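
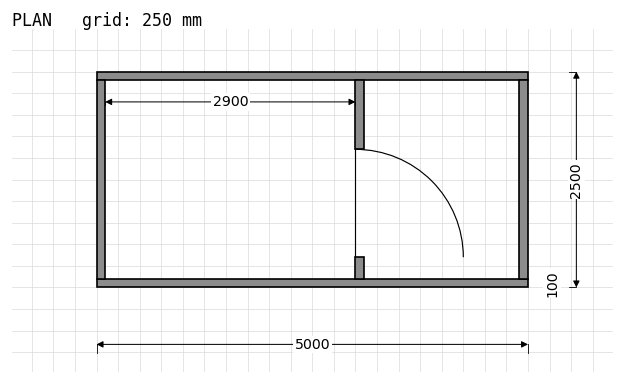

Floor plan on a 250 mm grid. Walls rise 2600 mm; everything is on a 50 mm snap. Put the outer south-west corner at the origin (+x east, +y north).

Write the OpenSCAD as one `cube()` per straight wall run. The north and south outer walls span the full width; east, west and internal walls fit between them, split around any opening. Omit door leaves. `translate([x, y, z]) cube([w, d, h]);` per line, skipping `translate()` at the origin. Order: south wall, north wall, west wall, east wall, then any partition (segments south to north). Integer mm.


cube([5000, 100, 2600]);
translate([0, 2400, 0]) cube([5000, 100, 2600]);
translate([0, 100, 0]) cube([100, 2300, 2600]);
translate([4900, 100, 0]) cube([100, 2300, 2600]);
translate([3000, 100, 0]) cube([100, 250, 2600]);
translate([3000, 1600, 0]) cube([100, 800, 2600]);


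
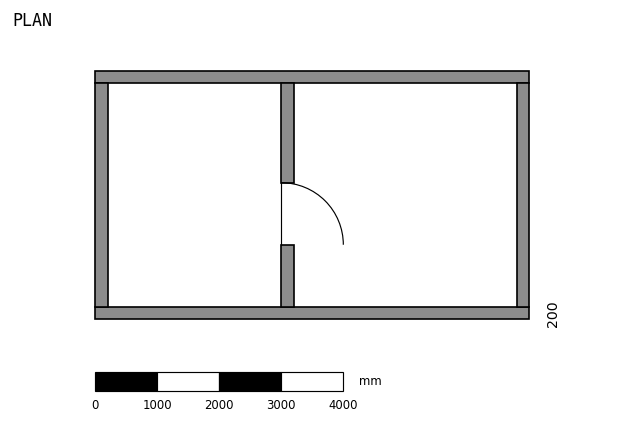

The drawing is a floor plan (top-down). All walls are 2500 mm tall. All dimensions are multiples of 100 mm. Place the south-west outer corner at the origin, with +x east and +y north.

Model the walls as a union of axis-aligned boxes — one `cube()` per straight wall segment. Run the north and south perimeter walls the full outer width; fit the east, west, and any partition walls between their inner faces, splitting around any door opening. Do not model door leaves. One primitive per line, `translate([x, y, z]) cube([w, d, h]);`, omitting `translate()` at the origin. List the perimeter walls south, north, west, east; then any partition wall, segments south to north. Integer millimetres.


cube([7000, 200, 2500]);
translate([0, 3800, 0]) cube([7000, 200, 2500]);
translate([0, 200, 0]) cube([200, 3600, 2500]);
translate([6800, 200, 0]) cube([200, 3600, 2500]);
translate([3000, 200, 0]) cube([200, 1000, 2500]);
translate([3000, 2200, 0]) cube([200, 1600, 2500]);


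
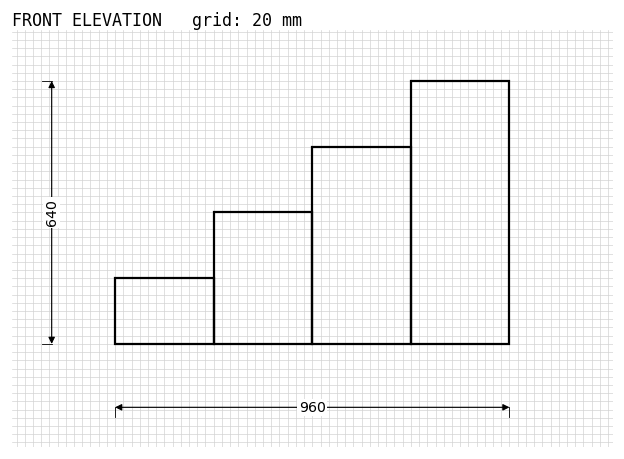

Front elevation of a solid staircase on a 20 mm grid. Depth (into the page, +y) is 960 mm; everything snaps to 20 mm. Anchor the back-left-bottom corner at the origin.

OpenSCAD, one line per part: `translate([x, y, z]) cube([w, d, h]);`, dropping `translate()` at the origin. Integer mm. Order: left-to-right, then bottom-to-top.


cube([240, 960, 160]);
translate([240, 0, 0]) cube([240, 960, 320]);
translate([480, 0, 0]) cube([240, 960, 480]);
translate([720, 0, 0]) cube([240, 960, 640]);


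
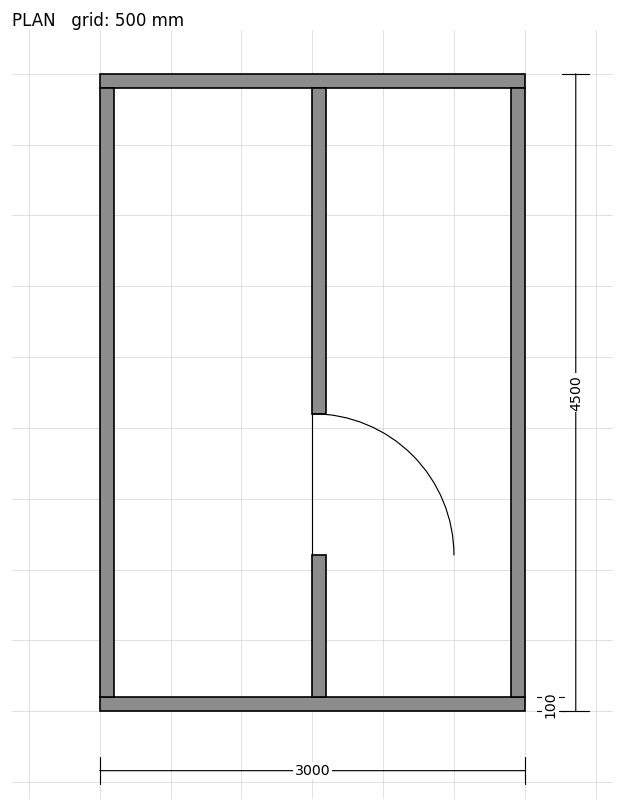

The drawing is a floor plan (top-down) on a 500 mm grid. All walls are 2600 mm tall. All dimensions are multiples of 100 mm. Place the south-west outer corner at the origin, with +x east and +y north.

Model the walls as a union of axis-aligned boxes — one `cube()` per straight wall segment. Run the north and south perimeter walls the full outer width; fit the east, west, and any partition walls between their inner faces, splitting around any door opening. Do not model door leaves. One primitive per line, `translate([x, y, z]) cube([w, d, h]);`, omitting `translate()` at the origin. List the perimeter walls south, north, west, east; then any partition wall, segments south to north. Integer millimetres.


cube([3000, 100, 2600]);
translate([0, 4400, 0]) cube([3000, 100, 2600]);
translate([0, 100, 0]) cube([100, 4300, 2600]);
translate([2900, 100, 0]) cube([100, 4300, 2600]);
translate([1500, 100, 0]) cube([100, 1000, 2600]);
translate([1500, 2100, 0]) cube([100, 2300, 2600]);


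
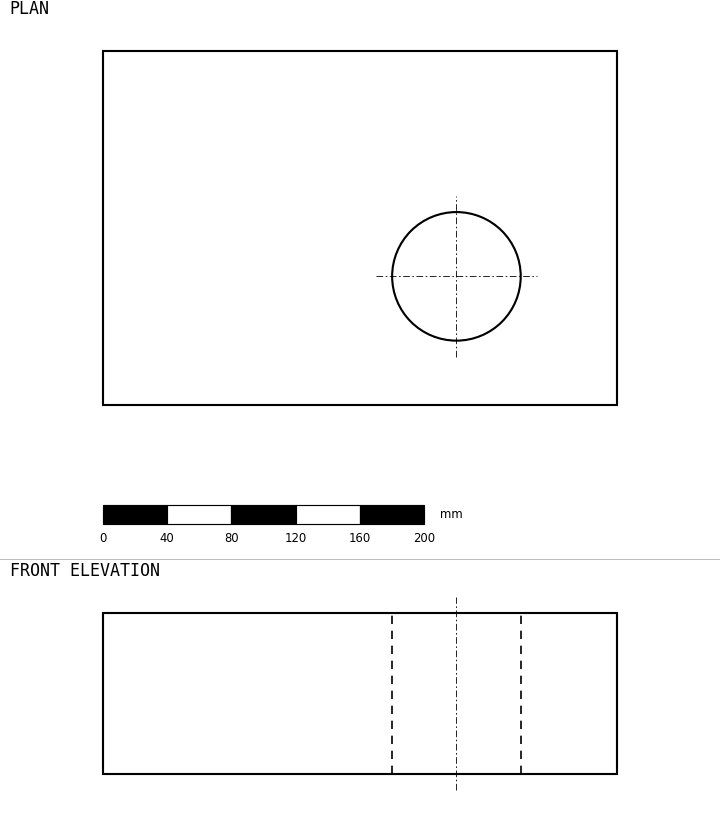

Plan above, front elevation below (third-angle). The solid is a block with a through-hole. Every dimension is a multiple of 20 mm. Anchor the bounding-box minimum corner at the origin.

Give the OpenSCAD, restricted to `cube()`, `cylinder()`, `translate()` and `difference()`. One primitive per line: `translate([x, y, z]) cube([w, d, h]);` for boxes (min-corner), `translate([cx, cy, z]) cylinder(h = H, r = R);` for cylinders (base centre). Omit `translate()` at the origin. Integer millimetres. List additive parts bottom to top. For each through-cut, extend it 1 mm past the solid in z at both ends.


difference() {
  cube([320, 220, 100]);
  translate([220, 80, -1]) cylinder(h = 102, r = 40);
}


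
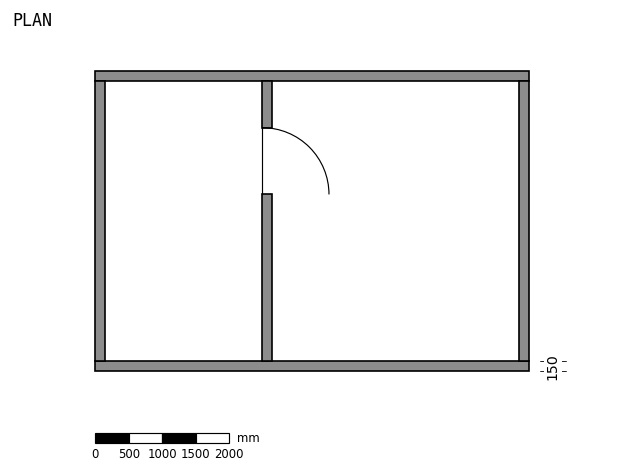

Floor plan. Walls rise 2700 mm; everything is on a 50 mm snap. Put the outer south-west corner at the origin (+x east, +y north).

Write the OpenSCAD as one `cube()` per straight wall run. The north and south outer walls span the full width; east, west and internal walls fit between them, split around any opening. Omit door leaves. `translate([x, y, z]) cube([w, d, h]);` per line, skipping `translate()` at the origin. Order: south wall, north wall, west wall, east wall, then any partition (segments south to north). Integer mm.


cube([6500, 150, 2700]);
translate([0, 4350, 0]) cube([6500, 150, 2700]);
translate([0, 150, 0]) cube([150, 4200, 2700]);
translate([6350, 150, 0]) cube([150, 4200, 2700]);
translate([2500, 150, 0]) cube([150, 2500, 2700]);
translate([2500, 3650, 0]) cube([150, 700, 2700]);


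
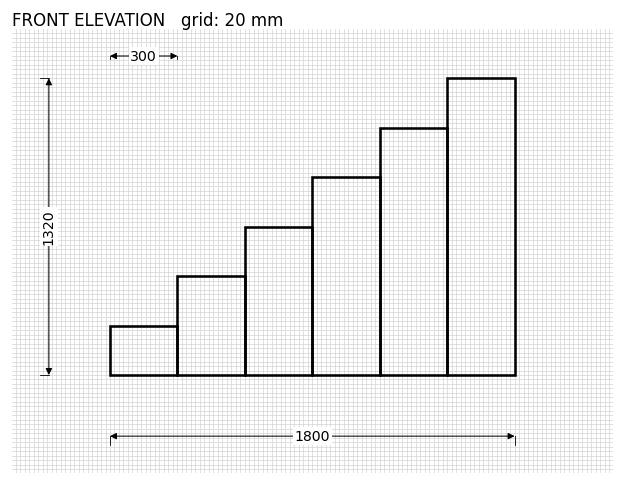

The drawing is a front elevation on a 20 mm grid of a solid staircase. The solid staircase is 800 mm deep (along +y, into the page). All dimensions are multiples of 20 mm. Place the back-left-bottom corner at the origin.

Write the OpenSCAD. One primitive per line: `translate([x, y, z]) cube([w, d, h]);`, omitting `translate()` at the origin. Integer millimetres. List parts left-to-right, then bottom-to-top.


cube([300, 800, 220]);
translate([300, 0, 0]) cube([300, 800, 440]);
translate([600, 0, 0]) cube([300, 800, 660]);
translate([900, 0, 0]) cube([300, 800, 880]);
translate([1200, 0, 0]) cube([300, 800, 1100]);
translate([1500, 0, 0]) cube([300, 800, 1320]);


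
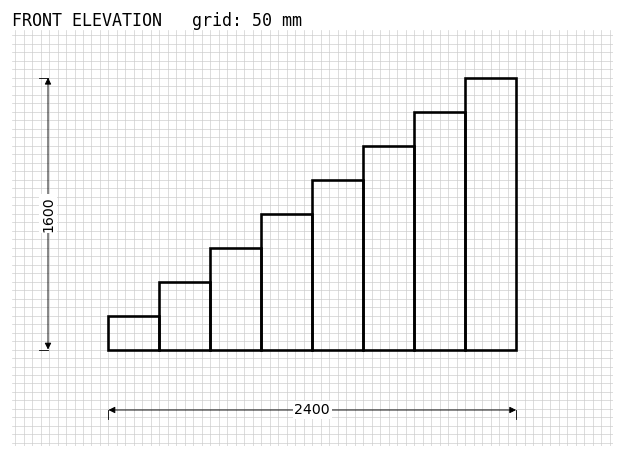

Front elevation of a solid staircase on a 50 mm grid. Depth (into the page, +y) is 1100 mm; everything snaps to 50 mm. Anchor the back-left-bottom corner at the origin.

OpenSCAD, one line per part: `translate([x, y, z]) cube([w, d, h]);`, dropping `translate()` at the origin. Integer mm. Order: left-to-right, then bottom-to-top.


cube([300, 1100, 200]);
translate([300, 0, 0]) cube([300, 1100, 400]);
translate([600, 0, 0]) cube([300, 1100, 600]);
translate([900, 0, 0]) cube([300, 1100, 800]);
translate([1200, 0, 0]) cube([300, 1100, 1000]);
translate([1500, 0, 0]) cube([300, 1100, 1200]);
translate([1800, 0, 0]) cube([300, 1100, 1400]);
translate([2100, 0, 0]) cube([300, 1100, 1600]);


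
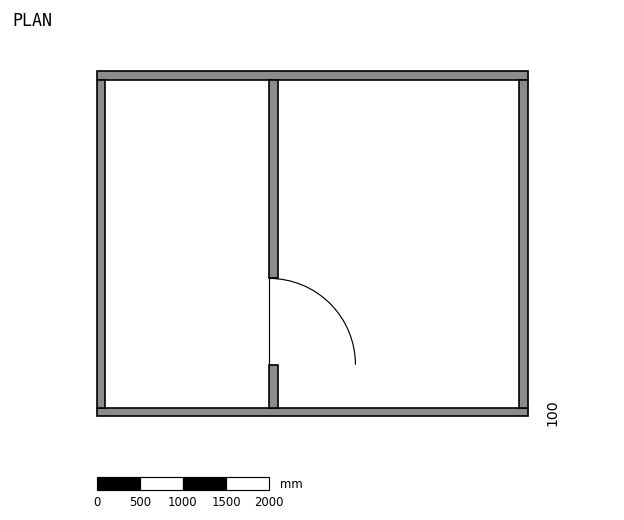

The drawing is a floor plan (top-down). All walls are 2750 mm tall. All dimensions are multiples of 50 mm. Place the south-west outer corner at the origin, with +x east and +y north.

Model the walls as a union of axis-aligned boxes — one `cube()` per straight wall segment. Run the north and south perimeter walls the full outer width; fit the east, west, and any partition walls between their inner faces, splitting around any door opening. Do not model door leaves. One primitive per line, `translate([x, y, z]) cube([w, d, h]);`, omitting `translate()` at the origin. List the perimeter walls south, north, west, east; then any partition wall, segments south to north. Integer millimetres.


cube([5000, 100, 2750]);
translate([0, 3900, 0]) cube([5000, 100, 2750]);
translate([0, 100, 0]) cube([100, 3800, 2750]);
translate([4900, 100, 0]) cube([100, 3800, 2750]);
translate([2000, 100, 0]) cube([100, 500, 2750]);
translate([2000, 1600, 0]) cube([100, 2300, 2750]);


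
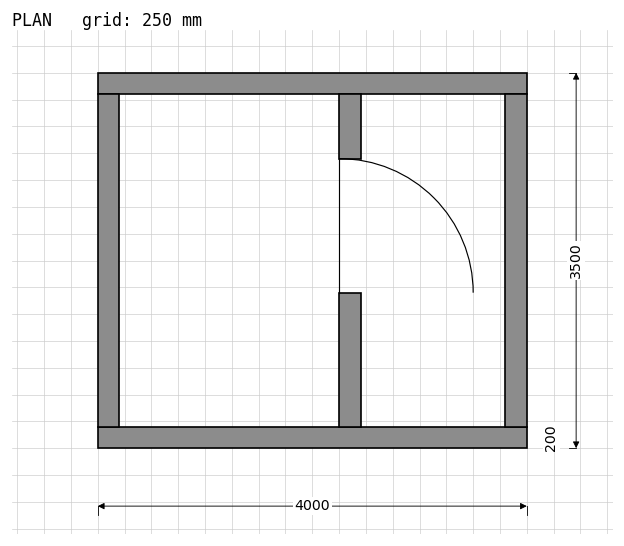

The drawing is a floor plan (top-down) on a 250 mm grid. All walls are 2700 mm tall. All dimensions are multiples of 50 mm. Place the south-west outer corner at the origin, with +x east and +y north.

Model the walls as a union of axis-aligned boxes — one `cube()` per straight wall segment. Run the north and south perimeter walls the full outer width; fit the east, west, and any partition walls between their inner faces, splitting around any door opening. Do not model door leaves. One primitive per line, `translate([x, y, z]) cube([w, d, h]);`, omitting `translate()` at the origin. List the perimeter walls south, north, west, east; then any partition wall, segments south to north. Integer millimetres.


cube([4000, 200, 2700]);
translate([0, 3300, 0]) cube([4000, 200, 2700]);
translate([0, 200, 0]) cube([200, 3100, 2700]);
translate([3800, 200, 0]) cube([200, 3100, 2700]);
translate([2250, 200, 0]) cube([200, 1250, 2700]);
translate([2250, 2700, 0]) cube([200, 600, 2700]);


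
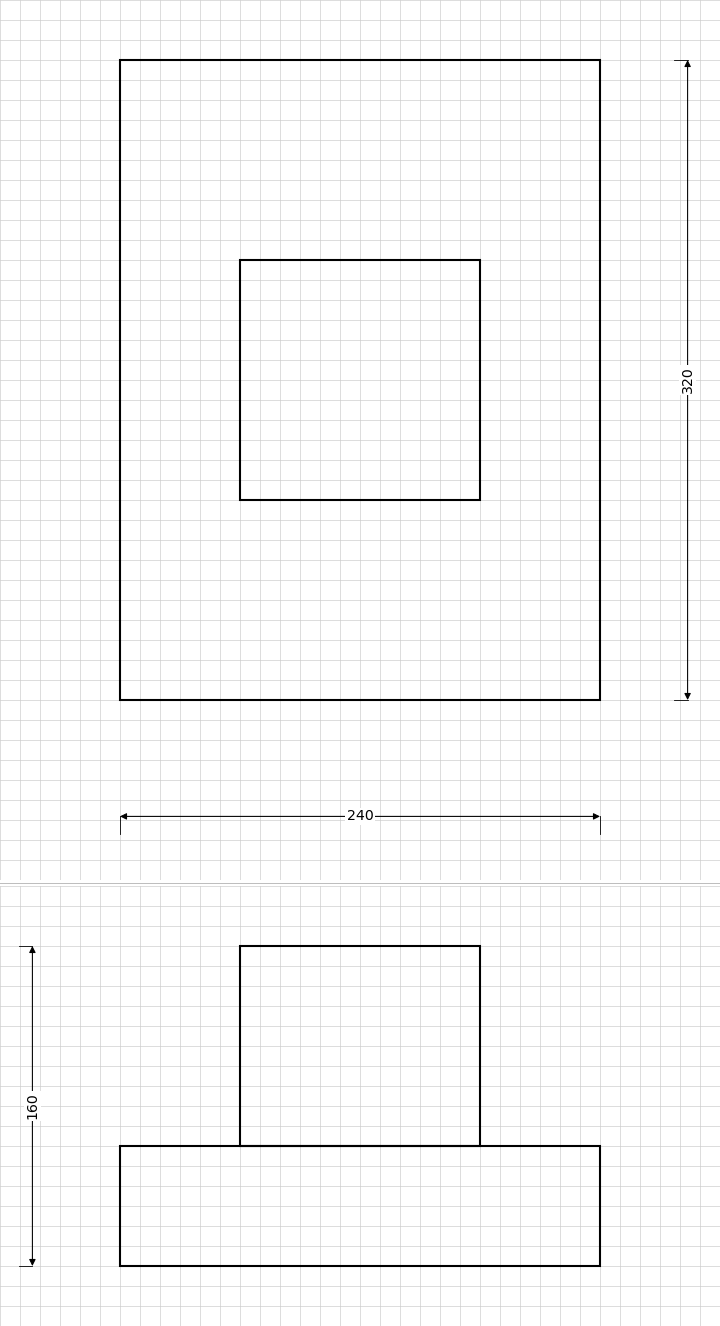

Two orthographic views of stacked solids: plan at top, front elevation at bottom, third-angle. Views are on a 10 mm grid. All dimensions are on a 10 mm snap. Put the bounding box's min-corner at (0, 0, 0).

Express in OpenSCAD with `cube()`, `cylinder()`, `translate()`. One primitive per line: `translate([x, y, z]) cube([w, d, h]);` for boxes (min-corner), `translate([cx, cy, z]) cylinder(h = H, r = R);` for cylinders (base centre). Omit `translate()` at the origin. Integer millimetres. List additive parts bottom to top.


cube([240, 320, 60]);
translate([60, 100, 60]) cube([120, 120, 100]);


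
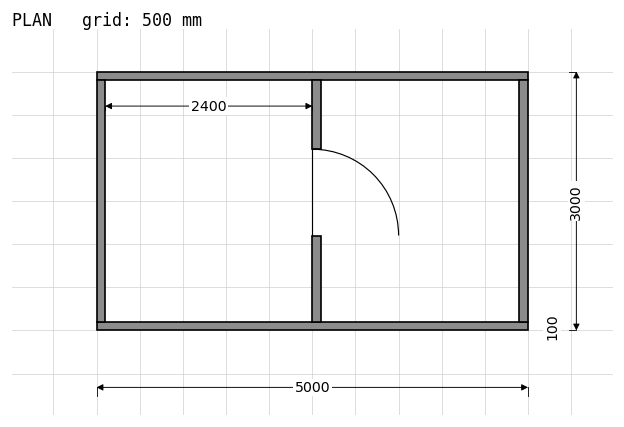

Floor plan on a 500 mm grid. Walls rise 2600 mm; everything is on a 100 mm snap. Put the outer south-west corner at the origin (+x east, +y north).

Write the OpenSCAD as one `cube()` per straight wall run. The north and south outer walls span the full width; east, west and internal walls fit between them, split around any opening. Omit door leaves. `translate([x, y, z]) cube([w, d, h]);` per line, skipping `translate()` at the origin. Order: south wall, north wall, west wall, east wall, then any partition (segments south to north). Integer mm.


cube([5000, 100, 2600]);
translate([0, 2900, 0]) cube([5000, 100, 2600]);
translate([0, 100, 0]) cube([100, 2800, 2600]);
translate([4900, 100, 0]) cube([100, 2800, 2600]);
translate([2500, 100, 0]) cube([100, 1000, 2600]);
translate([2500, 2100, 0]) cube([100, 800, 2600]);


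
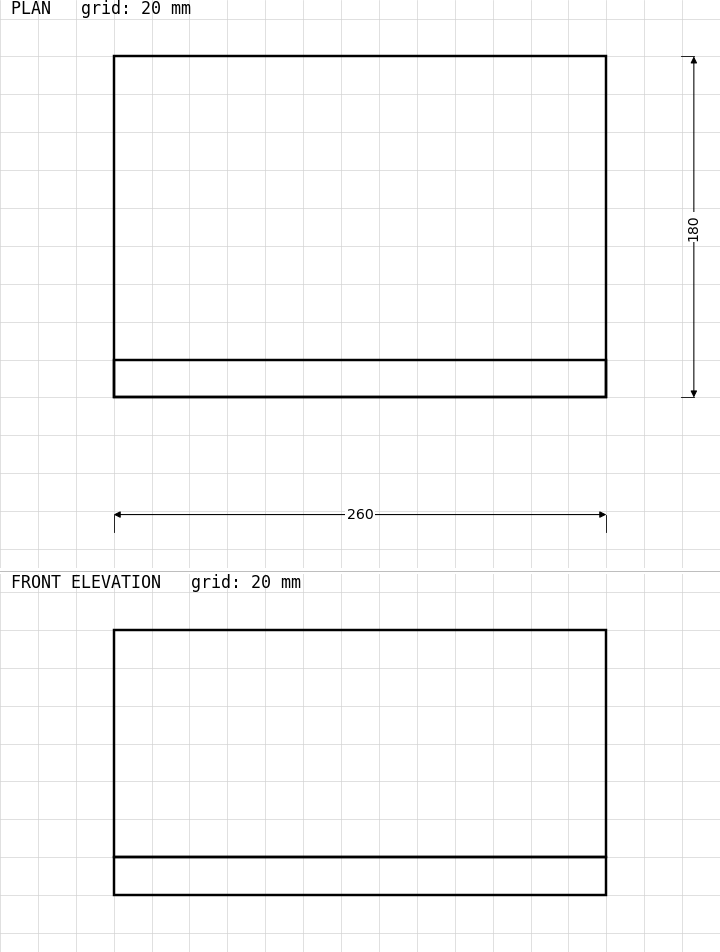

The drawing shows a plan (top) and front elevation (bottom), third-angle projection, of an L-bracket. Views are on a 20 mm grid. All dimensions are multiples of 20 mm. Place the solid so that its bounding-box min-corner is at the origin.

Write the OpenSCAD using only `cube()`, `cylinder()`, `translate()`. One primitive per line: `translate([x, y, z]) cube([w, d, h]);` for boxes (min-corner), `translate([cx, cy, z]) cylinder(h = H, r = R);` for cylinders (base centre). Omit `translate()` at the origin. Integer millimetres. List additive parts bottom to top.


cube([260, 180, 20]);
translate([0, 0, 20]) cube([260, 20, 120]);


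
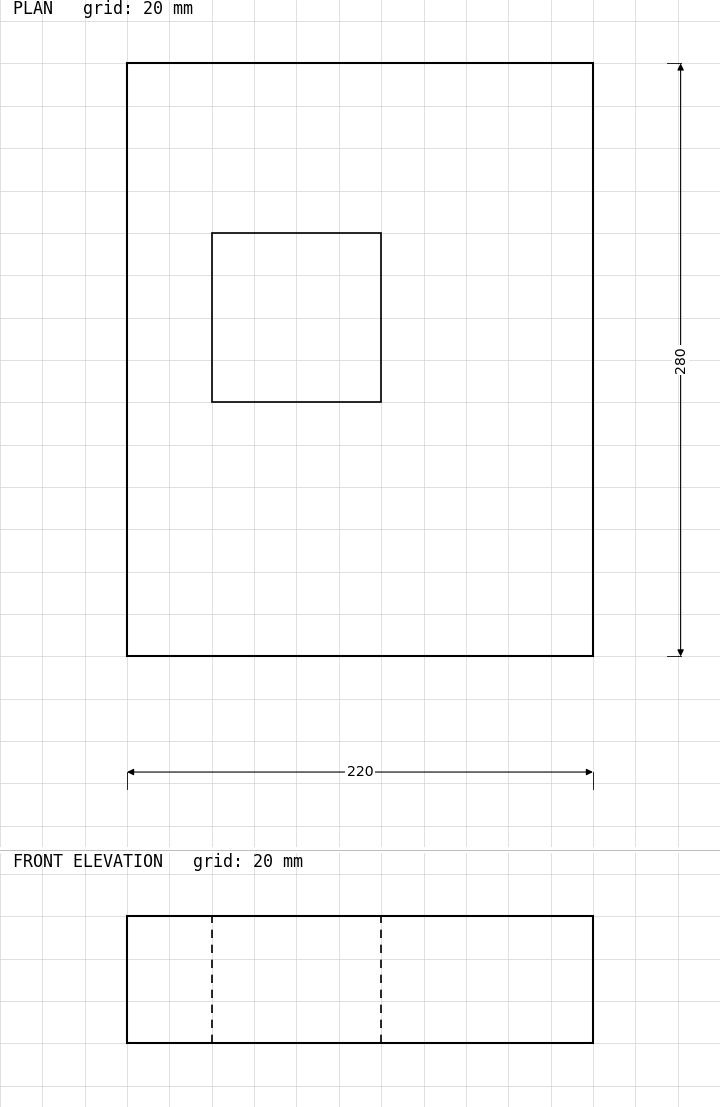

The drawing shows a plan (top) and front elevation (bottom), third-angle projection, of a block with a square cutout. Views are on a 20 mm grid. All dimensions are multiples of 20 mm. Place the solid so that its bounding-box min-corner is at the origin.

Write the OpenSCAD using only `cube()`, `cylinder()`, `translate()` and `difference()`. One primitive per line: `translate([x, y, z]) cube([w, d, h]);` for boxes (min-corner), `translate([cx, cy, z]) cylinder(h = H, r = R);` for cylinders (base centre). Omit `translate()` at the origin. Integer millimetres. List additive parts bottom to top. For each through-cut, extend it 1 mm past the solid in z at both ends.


difference() {
  cube([220, 280, 60]);
  translate([40, 120, -1]) cube([80, 80, 62]);
}


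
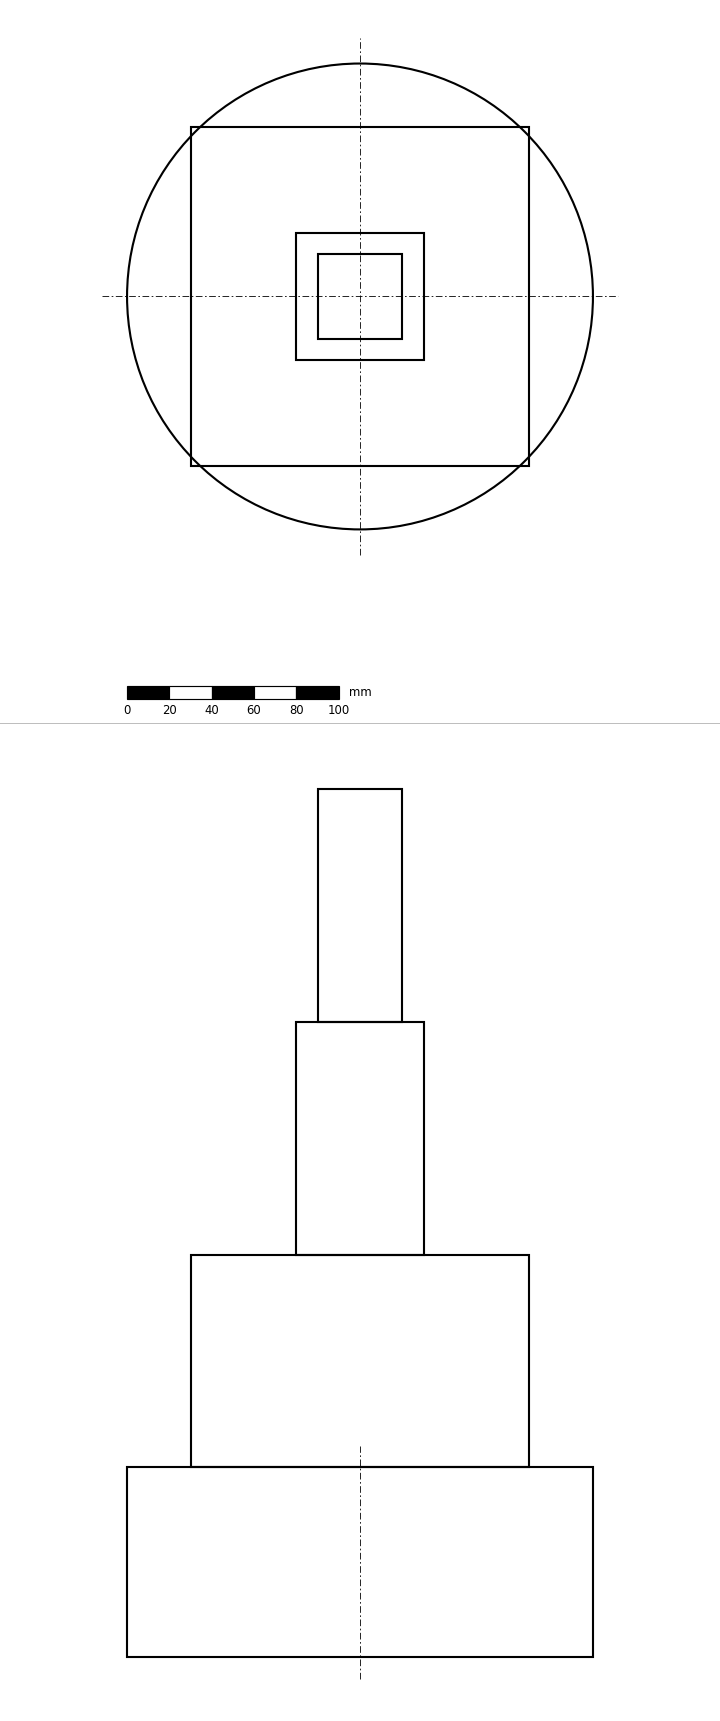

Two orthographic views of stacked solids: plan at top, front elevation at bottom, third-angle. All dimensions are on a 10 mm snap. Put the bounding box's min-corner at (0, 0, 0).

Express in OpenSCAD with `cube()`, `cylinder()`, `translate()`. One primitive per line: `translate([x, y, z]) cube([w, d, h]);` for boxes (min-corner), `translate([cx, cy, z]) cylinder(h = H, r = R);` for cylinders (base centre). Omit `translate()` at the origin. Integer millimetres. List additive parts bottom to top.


translate([110, 110, 0]) cylinder(h = 90, r = 110);
translate([30, 30, 90]) cube([160, 160, 100]);
translate([80, 80, 190]) cube([60, 60, 110]);
translate([90, 90, 300]) cube([40, 40, 110]);


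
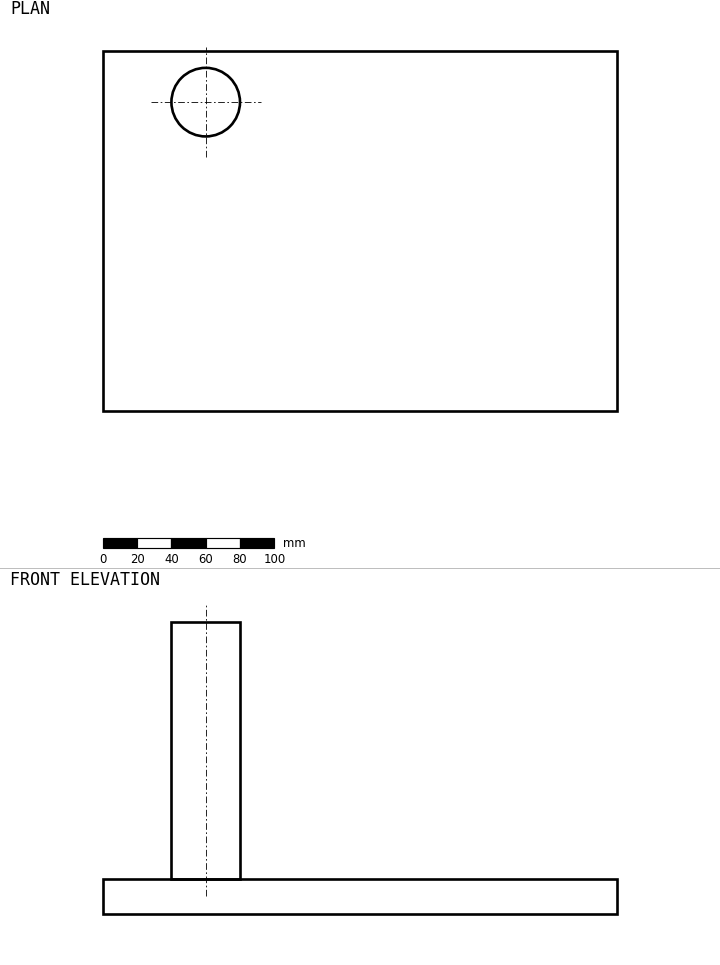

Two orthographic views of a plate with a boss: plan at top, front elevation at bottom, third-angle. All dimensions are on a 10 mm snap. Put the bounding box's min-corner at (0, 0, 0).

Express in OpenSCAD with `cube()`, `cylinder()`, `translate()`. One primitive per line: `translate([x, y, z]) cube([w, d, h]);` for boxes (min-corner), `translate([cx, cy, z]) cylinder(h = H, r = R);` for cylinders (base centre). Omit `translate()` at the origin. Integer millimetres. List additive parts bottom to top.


cube([300, 210, 20]);
translate([60, 180, 20]) cylinder(h = 150, r = 20);


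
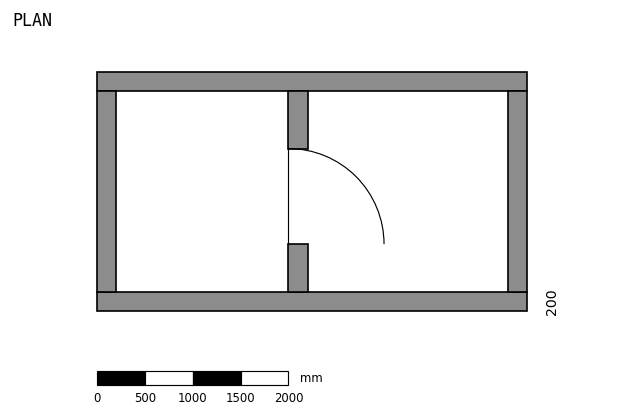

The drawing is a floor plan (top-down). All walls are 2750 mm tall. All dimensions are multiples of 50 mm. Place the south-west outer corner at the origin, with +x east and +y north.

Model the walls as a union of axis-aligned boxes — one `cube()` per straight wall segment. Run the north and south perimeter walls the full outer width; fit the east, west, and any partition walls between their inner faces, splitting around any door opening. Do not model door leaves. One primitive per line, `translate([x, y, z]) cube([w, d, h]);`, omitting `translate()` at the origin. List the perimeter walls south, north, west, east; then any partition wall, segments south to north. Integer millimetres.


cube([4500, 200, 2750]);
translate([0, 2300, 0]) cube([4500, 200, 2750]);
translate([0, 200, 0]) cube([200, 2100, 2750]);
translate([4300, 200, 0]) cube([200, 2100, 2750]);
translate([2000, 200, 0]) cube([200, 500, 2750]);
translate([2000, 1700, 0]) cube([200, 600, 2750]);


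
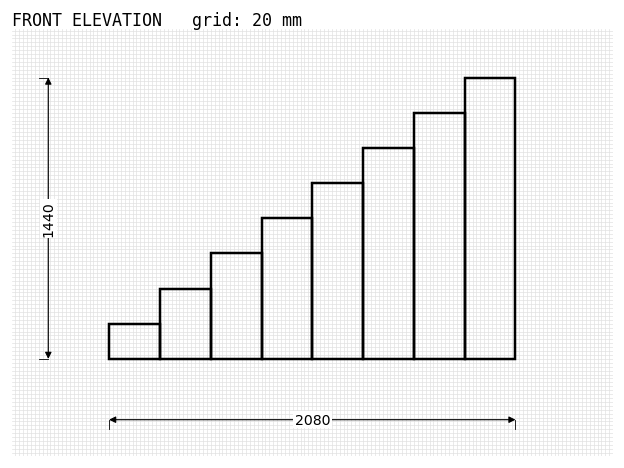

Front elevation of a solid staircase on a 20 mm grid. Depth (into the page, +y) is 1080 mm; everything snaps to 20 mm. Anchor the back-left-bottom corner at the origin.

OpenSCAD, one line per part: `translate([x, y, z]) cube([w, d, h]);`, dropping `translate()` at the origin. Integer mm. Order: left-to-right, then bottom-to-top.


cube([260, 1080, 180]);
translate([260, 0, 0]) cube([260, 1080, 360]);
translate([520, 0, 0]) cube([260, 1080, 540]);
translate([780, 0, 0]) cube([260, 1080, 720]);
translate([1040, 0, 0]) cube([260, 1080, 900]);
translate([1300, 0, 0]) cube([260, 1080, 1080]);
translate([1560, 0, 0]) cube([260, 1080, 1260]);
translate([1820, 0, 0]) cube([260, 1080, 1440]);


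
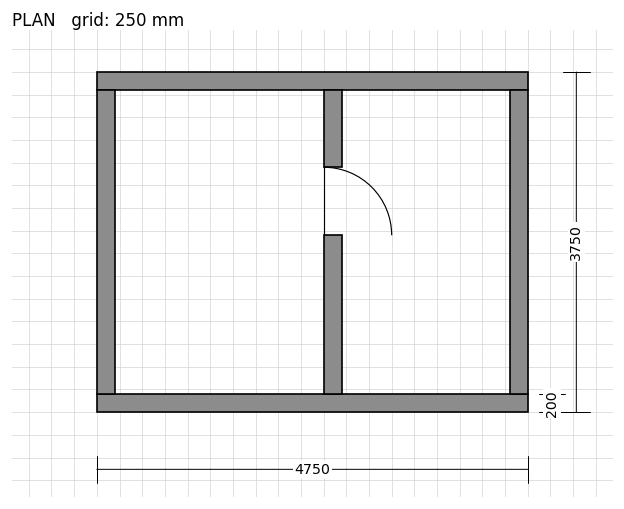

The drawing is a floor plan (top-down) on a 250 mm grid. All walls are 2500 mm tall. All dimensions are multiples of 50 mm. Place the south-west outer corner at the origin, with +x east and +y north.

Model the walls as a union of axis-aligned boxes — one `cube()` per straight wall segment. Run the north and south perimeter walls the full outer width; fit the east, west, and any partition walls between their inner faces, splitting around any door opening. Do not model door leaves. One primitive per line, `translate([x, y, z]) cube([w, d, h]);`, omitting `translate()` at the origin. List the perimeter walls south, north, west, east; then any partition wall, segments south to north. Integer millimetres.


cube([4750, 200, 2500]);
translate([0, 3550, 0]) cube([4750, 200, 2500]);
translate([0, 200, 0]) cube([200, 3350, 2500]);
translate([4550, 200, 0]) cube([200, 3350, 2500]);
translate([2500, 200, 0]) cube([200, 1750, 2500]);
translate([2500, 2700, 0]) cube([200, 850, 2500]);


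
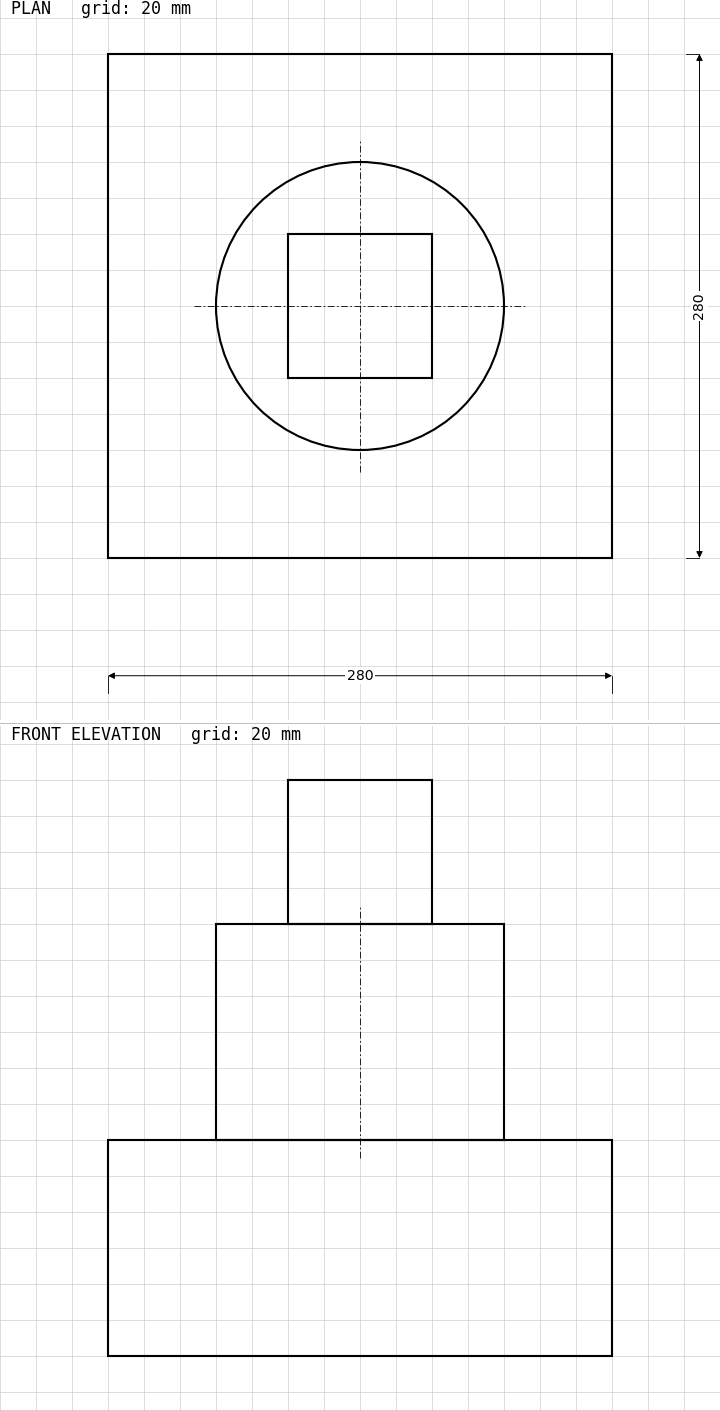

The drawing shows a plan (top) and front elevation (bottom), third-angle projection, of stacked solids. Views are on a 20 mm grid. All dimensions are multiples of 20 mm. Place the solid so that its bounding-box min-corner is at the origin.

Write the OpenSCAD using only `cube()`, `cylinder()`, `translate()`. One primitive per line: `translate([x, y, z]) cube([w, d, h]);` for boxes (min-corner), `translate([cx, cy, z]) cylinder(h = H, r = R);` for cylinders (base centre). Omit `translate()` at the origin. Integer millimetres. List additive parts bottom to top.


cube([280, 280, 120]);
translate([140, 140, 120]) cylinder(h = 120, r = 80);
translate([100, 100, 240]) cube([80, 80, 80]);


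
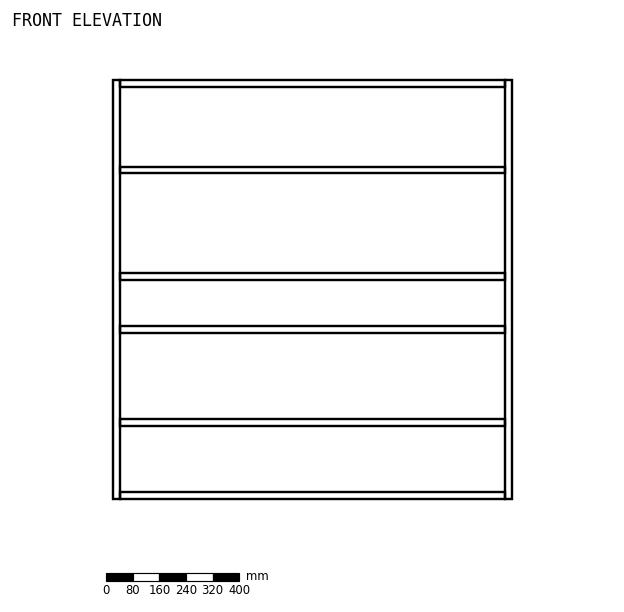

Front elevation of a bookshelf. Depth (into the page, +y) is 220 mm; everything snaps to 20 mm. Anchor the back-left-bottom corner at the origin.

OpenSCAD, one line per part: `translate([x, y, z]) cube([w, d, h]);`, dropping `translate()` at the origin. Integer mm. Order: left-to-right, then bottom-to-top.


cube([20, 220, 1260]);
translate([20, 0, 0]) cube([1160, 220, 20]);
translate([20, 0, 220]) cube([1160, 220, 20]);
translate([20, 0, 500]) cube([1160, 220, 20]);
translate([20, 0, 660]) cube([1160, 220, 20]);
translate([20, 0, 980]) cube([1160, 220, 20]);
translate([20, 0, 1240]) cube([1160, 220, 20]);
translate([1180, 0, 0]) cube([20, 220, 1260]);


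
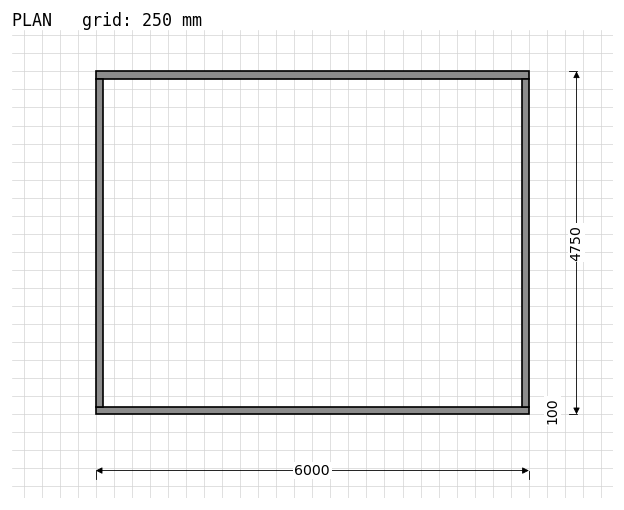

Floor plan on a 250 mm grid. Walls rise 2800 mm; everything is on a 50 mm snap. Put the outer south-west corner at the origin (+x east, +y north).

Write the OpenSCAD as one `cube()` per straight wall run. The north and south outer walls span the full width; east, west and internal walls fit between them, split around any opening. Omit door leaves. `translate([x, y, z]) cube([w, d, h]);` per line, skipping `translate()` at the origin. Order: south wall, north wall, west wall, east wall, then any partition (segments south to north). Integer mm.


cube([6000, 100, 2800]);
translate([0, 4650, 0]) cube([6000, 100, 2800]);
translate([0, 100, 0]) cube([100, 4550, 2800]);
translate([5900, 100, 0]) cube([100, 4550, 2800]);


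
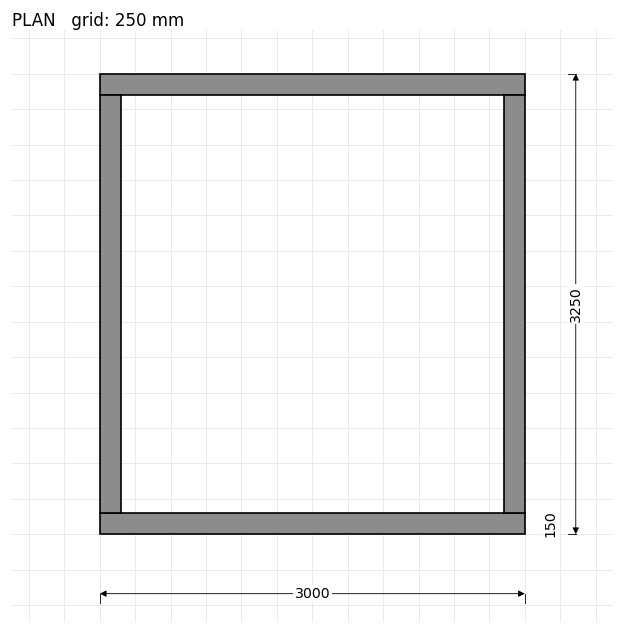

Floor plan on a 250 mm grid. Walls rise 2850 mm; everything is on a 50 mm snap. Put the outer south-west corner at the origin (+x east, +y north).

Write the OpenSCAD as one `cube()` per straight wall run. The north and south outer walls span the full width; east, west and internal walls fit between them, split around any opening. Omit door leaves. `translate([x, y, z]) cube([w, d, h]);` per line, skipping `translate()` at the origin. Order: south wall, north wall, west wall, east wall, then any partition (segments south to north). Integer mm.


cube([3000, 150, 2850]);
translate([0, 3100, 0]) cube([3000, 150, 2850]);
translate([0, 150, 0]) cube([150, 2950, 2850]);
translate([2850, 150, 0]) cube([150, 2950, 2850]);


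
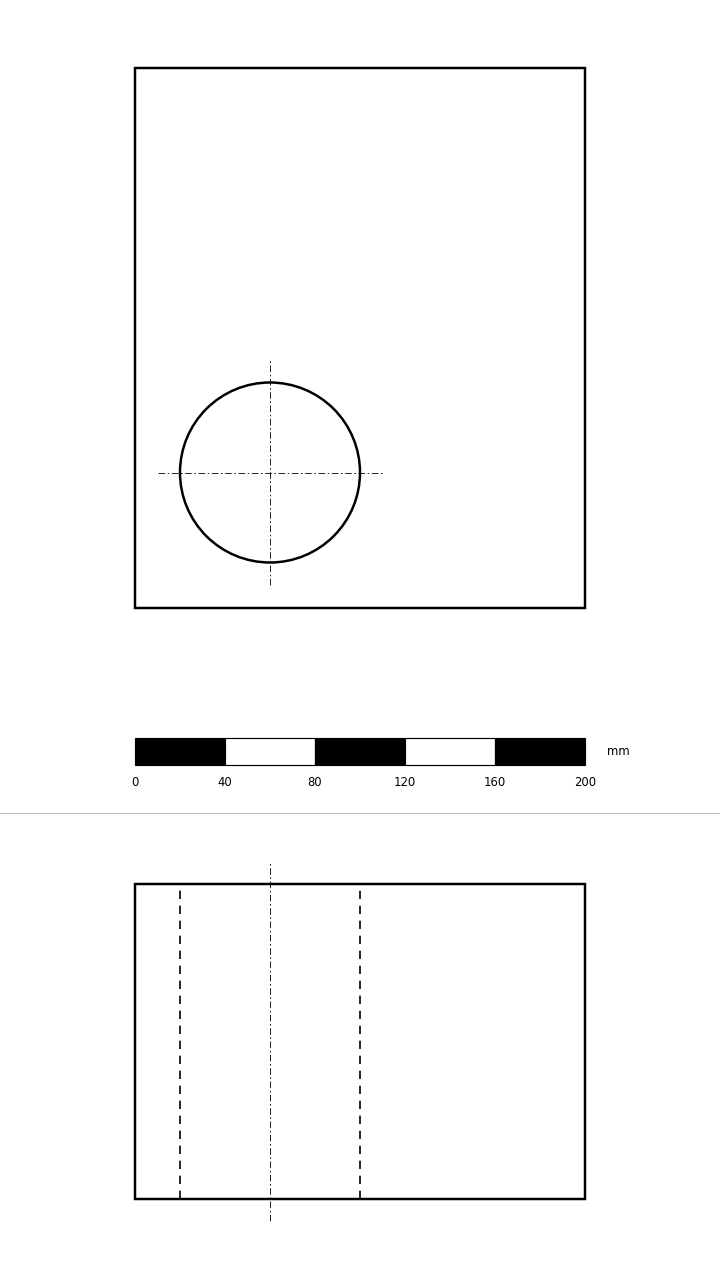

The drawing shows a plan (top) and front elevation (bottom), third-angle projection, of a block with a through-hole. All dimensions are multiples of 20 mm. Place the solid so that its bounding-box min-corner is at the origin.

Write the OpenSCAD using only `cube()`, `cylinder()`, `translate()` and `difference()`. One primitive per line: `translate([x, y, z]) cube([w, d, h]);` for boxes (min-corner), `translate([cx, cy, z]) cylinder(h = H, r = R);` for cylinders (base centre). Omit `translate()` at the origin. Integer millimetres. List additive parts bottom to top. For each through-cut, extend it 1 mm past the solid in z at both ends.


difference() {
  cube([200, 240, 140]);
  translate([60, 60, -1]) cylinder(h = 142, r = 40);
}


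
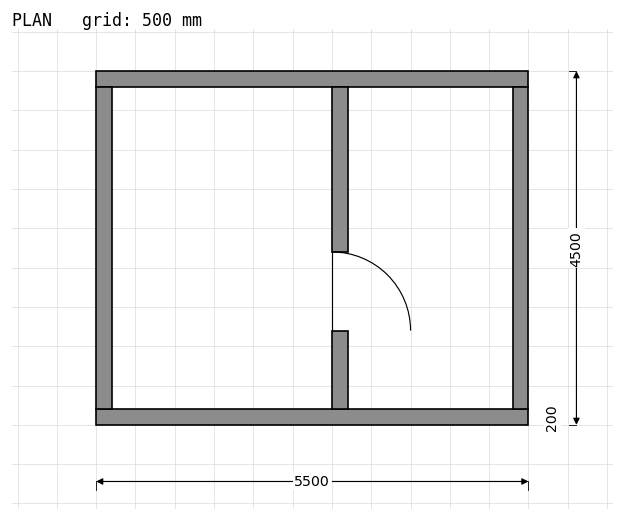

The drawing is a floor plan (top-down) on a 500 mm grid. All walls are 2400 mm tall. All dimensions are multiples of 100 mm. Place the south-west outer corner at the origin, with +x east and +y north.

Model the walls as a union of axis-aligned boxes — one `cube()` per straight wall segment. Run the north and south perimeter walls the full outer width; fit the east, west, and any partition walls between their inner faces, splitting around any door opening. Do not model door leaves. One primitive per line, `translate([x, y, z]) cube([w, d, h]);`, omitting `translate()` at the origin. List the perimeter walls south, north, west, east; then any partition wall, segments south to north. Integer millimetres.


cube([5500, 200, 2400]);
translate([0, 4300, 0]) cube([5500, 200, 2400]);
translate([0, 200, 0]) cube([200, 4100, 2400]);
translate([5300, 200, 0]) cube([200, 4100, 2400]);
translate([3000, 200, 0]) cube([200, 1000, 2400]);
translate([3000, 2200, 0]) cube([200, 2100, 2400]);


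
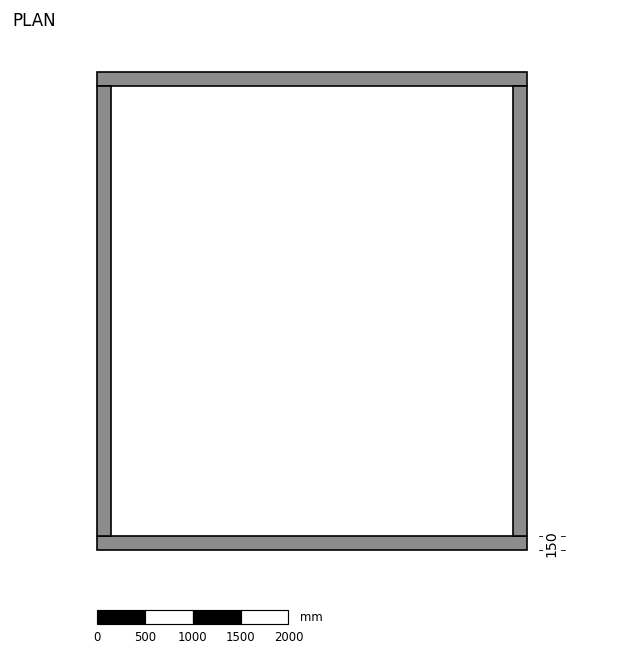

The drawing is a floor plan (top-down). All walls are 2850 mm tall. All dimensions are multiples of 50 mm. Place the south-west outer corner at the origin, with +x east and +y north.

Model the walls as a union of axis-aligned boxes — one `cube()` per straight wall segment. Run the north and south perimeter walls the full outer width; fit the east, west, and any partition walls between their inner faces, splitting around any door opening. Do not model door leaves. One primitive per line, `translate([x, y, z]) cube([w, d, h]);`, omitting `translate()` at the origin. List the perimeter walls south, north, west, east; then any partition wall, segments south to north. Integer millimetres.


cube([4500, 150, 2850]);
translate([0, 4850, 0]) cube([4500, 150, 2850]);
translate([0, 150, 0]) cube([150, 4700, 2850]);
translate([4350, 150, 0]) cube([150, 4700, 2850]);


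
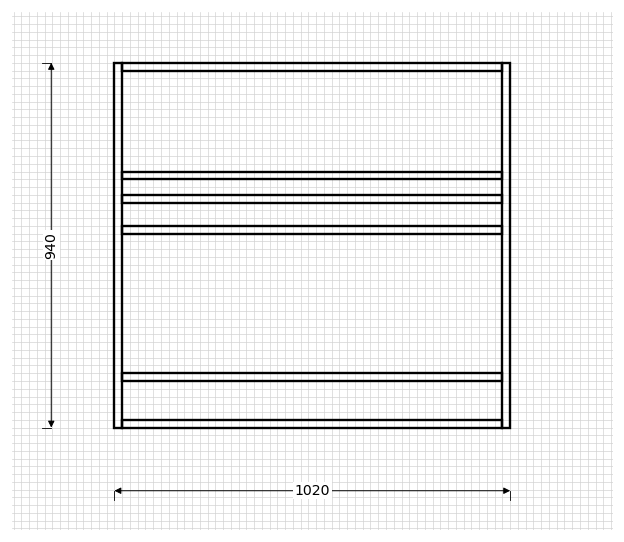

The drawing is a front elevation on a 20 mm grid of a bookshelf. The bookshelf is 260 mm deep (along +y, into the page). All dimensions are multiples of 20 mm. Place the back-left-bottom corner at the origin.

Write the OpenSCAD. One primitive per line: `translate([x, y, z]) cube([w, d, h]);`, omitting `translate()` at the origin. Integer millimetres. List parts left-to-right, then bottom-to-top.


cube([20, 260, 940]);
translate([20, 0, 0]) cube([980, 260, 20]);
translate([20, 0, 120]) cube([980, 260, 20]);
translate([20, 0, 500]) cube([980, 260, 20]);
translate([20, 0, 580]) cube([980, 260, 20]);
translate([20, 0, 640]) cube([980, 260, 20]);
translate([20, 0, 920]) cube([980, 260, 20]);
translate([1000, 0, 0]) cube([20, 260, 940]);


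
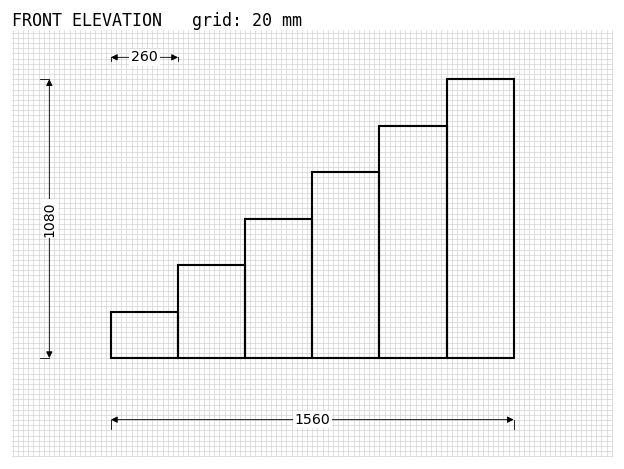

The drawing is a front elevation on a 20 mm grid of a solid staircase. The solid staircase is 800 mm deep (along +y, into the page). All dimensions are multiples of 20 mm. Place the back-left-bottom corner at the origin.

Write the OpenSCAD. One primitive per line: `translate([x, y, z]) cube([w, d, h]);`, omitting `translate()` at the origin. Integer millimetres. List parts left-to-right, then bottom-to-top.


cube([260, 800, 180]);
translate([260, 0, 0]) cube([260, 800, 360]);
translate([520, 0, 0]) cube([260, 800, 540]);
translate([780, 0, 0]) cube([260, 800, 720]);
translate([1040, 0, 0]) cube([260, 800, 900]);
translate([1300, 0, 0]) cube([260, 800, 1080]);


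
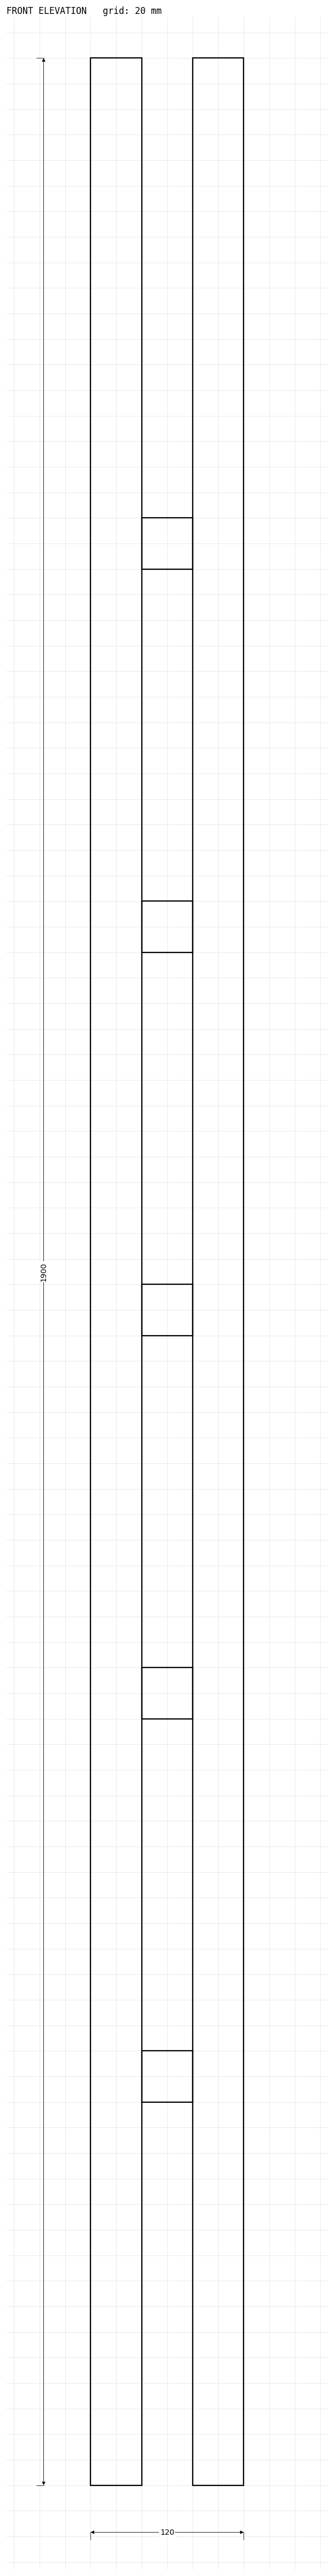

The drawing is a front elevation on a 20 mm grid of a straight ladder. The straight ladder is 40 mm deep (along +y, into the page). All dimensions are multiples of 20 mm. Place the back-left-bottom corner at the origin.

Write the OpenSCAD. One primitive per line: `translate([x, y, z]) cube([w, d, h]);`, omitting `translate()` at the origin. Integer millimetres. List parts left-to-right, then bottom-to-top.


cube([40, 40, 1900]);
translate([40, 0, 300]) cube([40, 40, 40]);
translate([40, 0, 600]) cube([40, 40, 40]);
translate([40, 0, 900]) cube([40, 40, 40]);
translate([40, 0, 1200]) cube([40, 40, 40]);
translate([40, 0, 1500]) cube([40, 40, 40]);
translate([80, 0, 0]) cube([40, 40, 1900]);


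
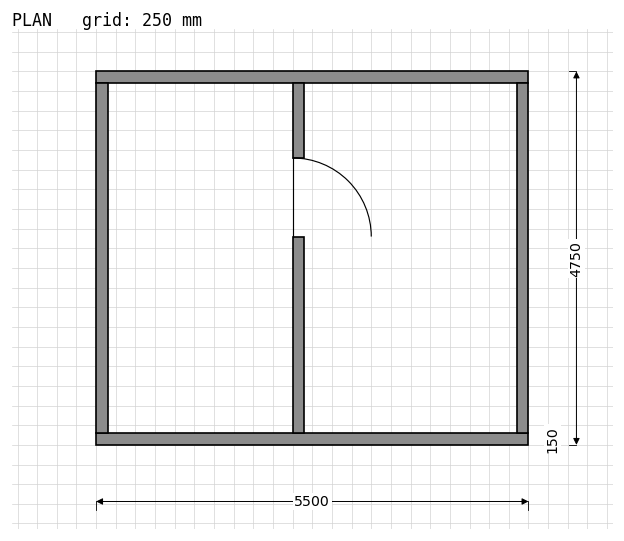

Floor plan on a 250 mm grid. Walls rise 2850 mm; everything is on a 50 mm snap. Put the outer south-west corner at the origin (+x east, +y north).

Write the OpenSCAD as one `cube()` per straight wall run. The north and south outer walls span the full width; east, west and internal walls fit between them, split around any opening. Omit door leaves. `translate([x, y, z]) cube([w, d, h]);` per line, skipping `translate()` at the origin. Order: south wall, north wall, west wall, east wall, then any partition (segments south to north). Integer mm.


cube([5500, 150, 2850]);
translate([0, 4600, 0]) cube([5500, 150, 2850]);
translate([0, 150, 0]) cube([150, 4450, 2850]);
translate([5350, 150, 0]) cube([150, 4450, 2850]);
translate([2500, 150, 0]) cube([150, 2500, 2850]);
translate([2500, 3650, 0]) cube([150, 950, 2850]);


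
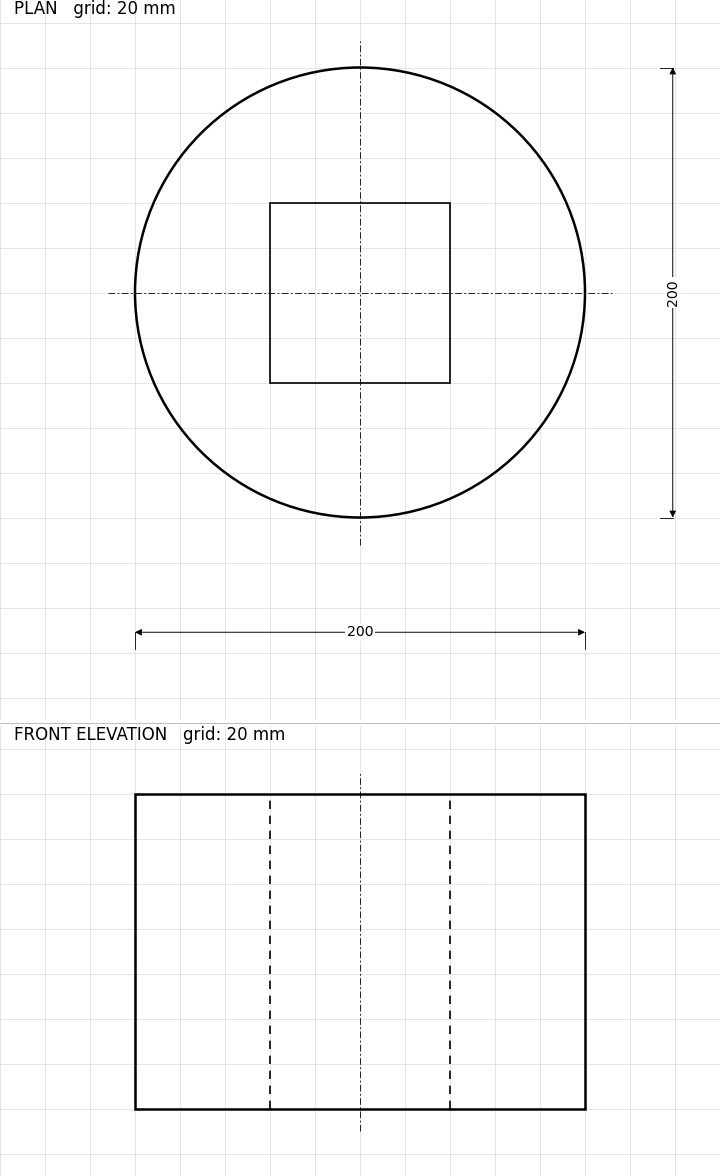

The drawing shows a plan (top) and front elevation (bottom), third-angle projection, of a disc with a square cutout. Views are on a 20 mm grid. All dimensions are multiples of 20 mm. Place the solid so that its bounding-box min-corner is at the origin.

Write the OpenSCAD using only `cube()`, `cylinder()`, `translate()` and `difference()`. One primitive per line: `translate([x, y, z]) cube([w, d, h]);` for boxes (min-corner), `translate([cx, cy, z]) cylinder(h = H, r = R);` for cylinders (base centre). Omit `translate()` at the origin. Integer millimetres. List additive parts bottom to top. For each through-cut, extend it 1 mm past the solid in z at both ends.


difference() {
  translate([100, 100, 0]) cylinder(h = 140, r = 100);
  translate([60, 60, -1]) cube([80, 80, 142]);
}


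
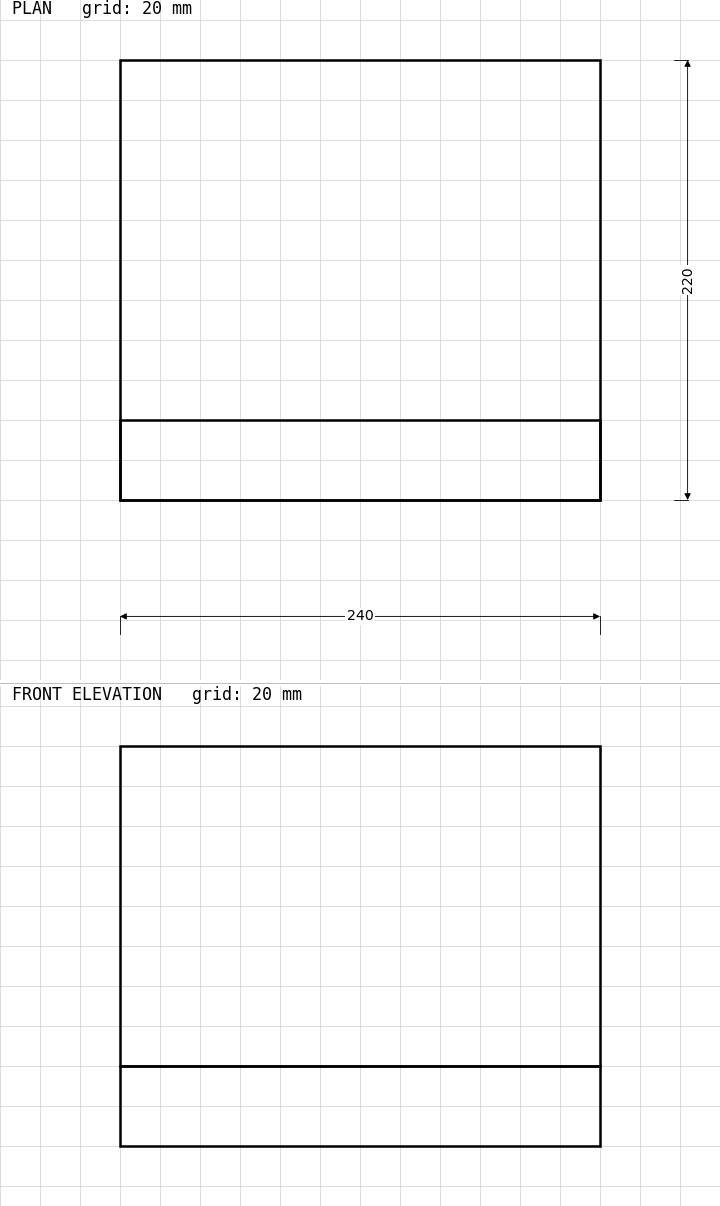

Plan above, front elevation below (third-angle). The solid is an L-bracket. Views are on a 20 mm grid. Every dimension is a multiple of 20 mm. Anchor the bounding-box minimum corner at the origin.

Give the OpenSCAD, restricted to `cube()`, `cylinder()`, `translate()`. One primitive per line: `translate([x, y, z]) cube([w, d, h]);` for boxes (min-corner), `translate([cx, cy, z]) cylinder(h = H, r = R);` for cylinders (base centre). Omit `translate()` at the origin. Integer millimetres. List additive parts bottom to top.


cube([240, 220, 40]);
translate([0, 0, 40]) cube([240, 40, 160]);


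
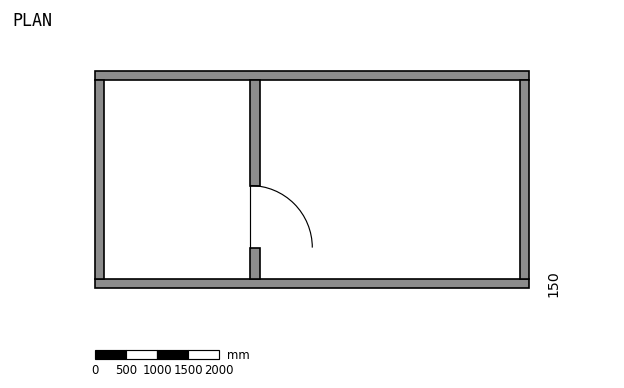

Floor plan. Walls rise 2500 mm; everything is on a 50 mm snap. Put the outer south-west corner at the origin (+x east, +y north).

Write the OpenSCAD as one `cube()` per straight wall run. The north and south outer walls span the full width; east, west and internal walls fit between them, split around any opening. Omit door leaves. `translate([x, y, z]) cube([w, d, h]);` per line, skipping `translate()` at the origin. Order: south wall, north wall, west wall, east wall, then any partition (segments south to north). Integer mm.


cube([7000, 150, 2500]);
translate([0, 3350, 0]) cube([7000, 150, 2500]);
translate([0, 150, 0]) cube([150, 3200, 2500]);
translate([6850, 150, 0]) cube([150, 3200, 2500]);
translate([2500, 150, 0]) cube([150, 500, 2500]);
translate([2500, 1650, 0]) cube([150, 1700, 2500]);


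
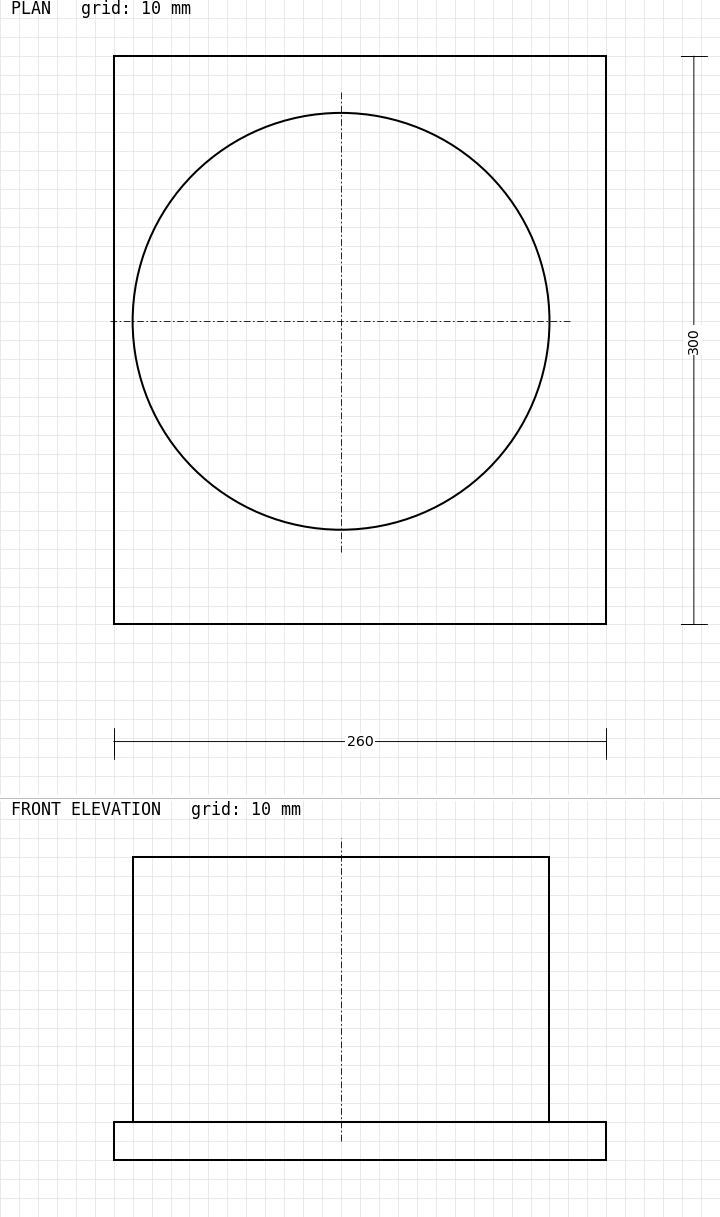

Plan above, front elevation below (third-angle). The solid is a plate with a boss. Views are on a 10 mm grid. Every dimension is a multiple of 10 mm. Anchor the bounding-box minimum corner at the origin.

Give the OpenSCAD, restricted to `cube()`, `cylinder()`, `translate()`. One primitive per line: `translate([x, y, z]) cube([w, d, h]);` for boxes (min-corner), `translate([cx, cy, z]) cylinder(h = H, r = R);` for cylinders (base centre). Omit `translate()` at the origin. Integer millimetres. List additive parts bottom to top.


cube([260, 300, 20]);
translate([120, 160, 20]) cylinder(h = 140, r = 110);


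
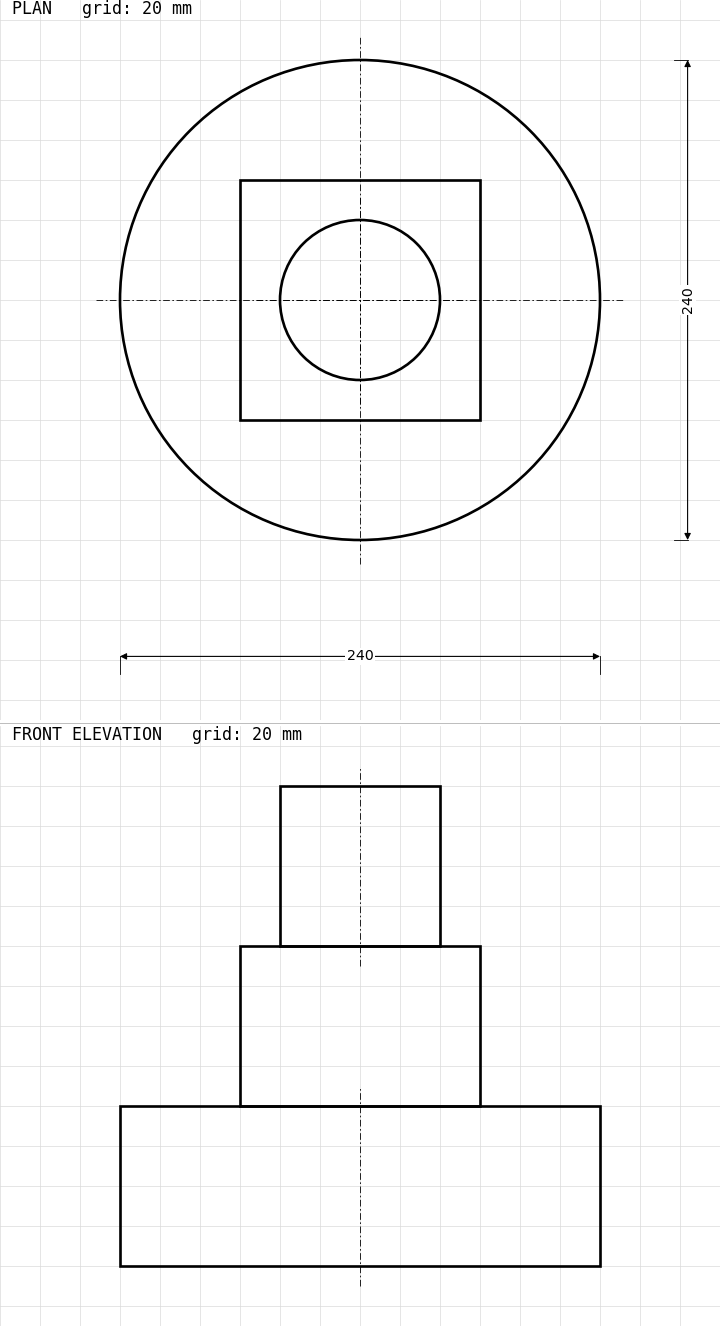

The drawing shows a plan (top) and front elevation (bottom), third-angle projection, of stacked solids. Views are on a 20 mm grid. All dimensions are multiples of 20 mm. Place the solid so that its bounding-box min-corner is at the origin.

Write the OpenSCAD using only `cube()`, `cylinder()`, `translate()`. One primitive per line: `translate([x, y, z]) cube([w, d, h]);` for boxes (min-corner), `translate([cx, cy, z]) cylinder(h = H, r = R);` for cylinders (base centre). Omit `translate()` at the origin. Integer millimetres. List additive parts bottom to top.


translate([120, 120, 0]) cylinder(h = 80, r = 120);
translate([60, 60, 80]) cube([120, 120, 80]);
translate([120, 120, 160]) cylinder(h = 80, r = 40);


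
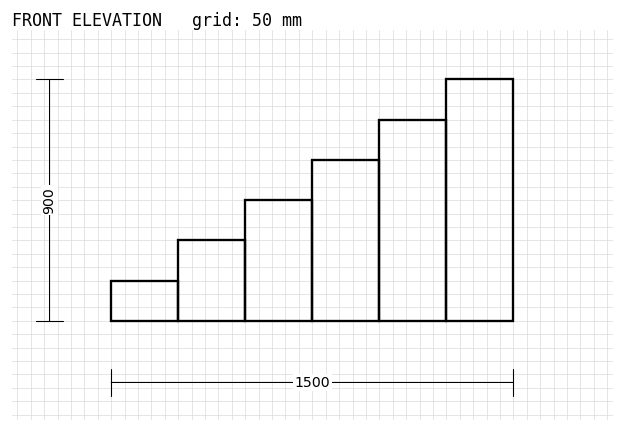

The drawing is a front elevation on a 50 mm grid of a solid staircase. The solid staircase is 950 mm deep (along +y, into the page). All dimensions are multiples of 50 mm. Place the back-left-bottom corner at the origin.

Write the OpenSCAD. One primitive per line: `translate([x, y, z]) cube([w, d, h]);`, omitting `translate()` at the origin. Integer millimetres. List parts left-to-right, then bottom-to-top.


cube([250, 950, 150]);
translate([250, 0, 0]) cube([250, 950, 300]);
translate([500, 0, 0]) cube([250, 950, 450]);
translate([750, 0, 0]) cube([250, 950, 600]);
translate([1000, 0, 0]) cube([250, 950, 750]);
translate([1250, 0, 0]) cube([250, 950, 900]);


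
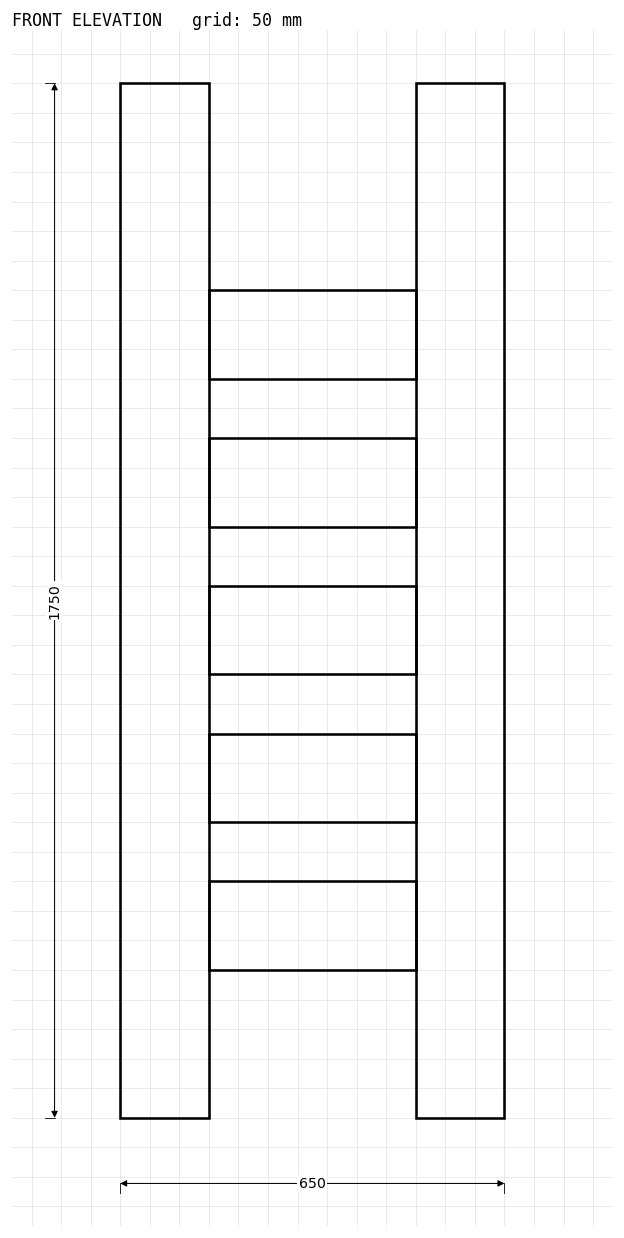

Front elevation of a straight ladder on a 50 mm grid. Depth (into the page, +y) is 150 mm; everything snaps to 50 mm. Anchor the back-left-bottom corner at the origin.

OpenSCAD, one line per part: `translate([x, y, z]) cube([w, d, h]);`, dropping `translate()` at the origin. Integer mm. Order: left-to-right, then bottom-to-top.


cube([150, 150, 1750]);
translate([150, 0, 250]) cube([350, 150, 150]);
translate([150, 0, 500]) cube([350, 150, 150]);
translate([150, 0, 750]) cube([350, 150, 150]);
translate([150, 0, 1000]) cube([350, 150, 150]);
translate([150, 0, 1250]) cube([350, 150, 150]);
translate([500, 0, 0]) cube([150, 150, 1750]);


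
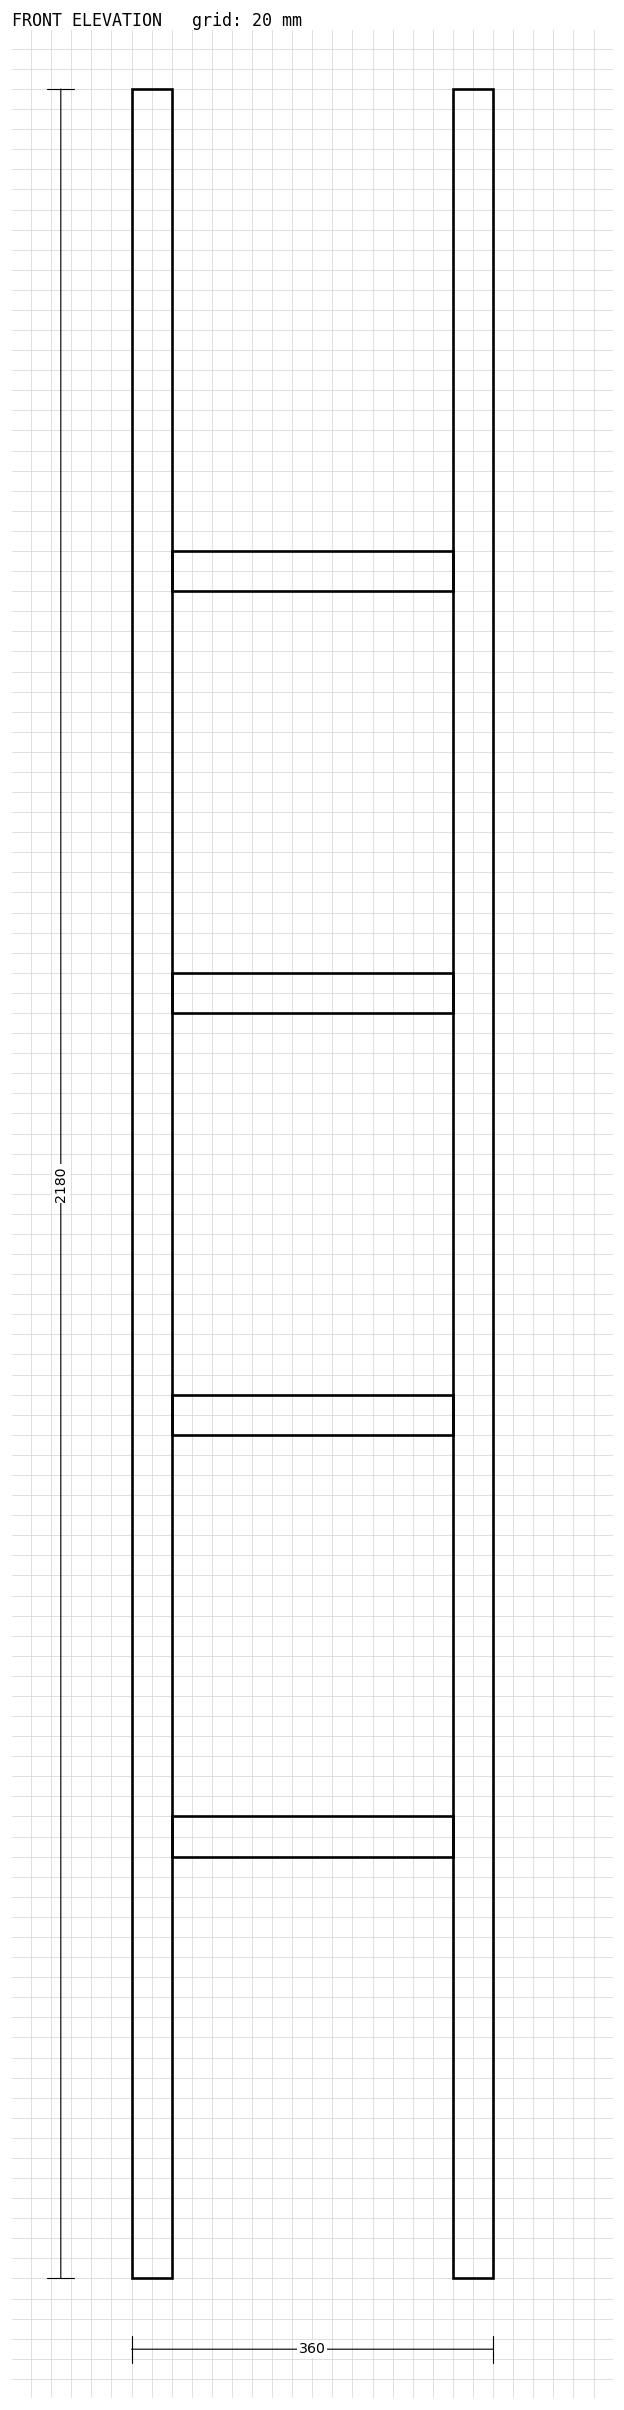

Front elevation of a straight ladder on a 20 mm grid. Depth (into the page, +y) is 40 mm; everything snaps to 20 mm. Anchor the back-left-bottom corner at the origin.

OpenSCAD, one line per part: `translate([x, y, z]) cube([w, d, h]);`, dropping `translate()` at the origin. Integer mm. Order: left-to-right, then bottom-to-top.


cube([40, 40, 2180]);
translate([40, 0, 420]) cube([280, 40, 40]);
translate([40, 0, 840]) cube([280, 40, 40]);
translate([40, 0, 1260]) cube([280, 40, 40]);
translate([40, 0, 1680]) cube([280, 40, 40]);
translate([320, 0, 0]) cube([40, 40, 2180]);
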